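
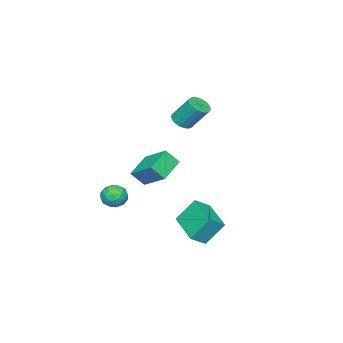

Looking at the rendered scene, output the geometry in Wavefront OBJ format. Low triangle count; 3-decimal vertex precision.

v 1.546 2.795 -3.243
v 2.308 2.444 -2.681
v 0.943 3.506 -1.98
v 1.705 3.155 -1.418
v 2.615 4.445 -3.662
v 3.377 4.094 -3.1
v 2.012 5.156 -2.399
v 2.774 4.805 -1.837
v 2.829 -0.094 -1.846
v 3.367 -0.4 -2.264
v 2.873 -1.04 -1.096
v 3.411 -1.346 -1.514
v 3.551 -0.73 -1.116
v 3.525 -0.145 -1.58
v 2.715 -1.295 -1.78
v 2.689 -0.71 -2.244
v 3.297 -1.142 -2.223
v 3.814 -0.793 -1.812
v 2.426 -0.647 -1.548
v 2.943 -0.298 -1.137
v 3.094 -0.164 -2.121
v 3.146 -1.276 -1.239
v 3.228 -0.914 -1.006
v 3.545 -1.094 -1.251
v 3.187 -0.014 -1.719
v 3.503 -0.194 -1.964
v 3.611 -0.388 -1.29
v 2.737 -1.246 -1.396
v 3.053 -1.426 -1.641
v 2.695 -0.346 -2.109
v 3.012 -0.526 -2.354
v 2.629 -1.052 -2.07
v 3.369 -0.78 -2.342
v 3.395 -1.336 -1.901
v 2.986 -1.306 -2.058
v 2.97 -0.962 -2.33
v 3.673 -0.575 -2.101
v 3.699 -1.131 -1.66
v 3.781 -0.769 -1.426
v 3.766 -0.425 -1.699
v 3.632 -1.011 -2.077
v 2.541 -0.309 -1.7
v 2.567 -0.865 -1.259
v 2.474 -1.015 -1.661
v 2.459 -0.671 -1.934
v 2.845 -0.104 -1.459
v 2.871 -0.66 -1.018
v 3.27 -0.478 -1.03
v 3.254 -0.134 -1.302
v 2.608 -0.429 -1.283
v 1.426 -0.132 -1.367
v 0.028 -0.258 -0.734
v 1.714 1.356 -0.434
v 0.316 1.231 0.199
v 1.824 -0.691 -0.599
v 0.426 -0.816 0.034
v 2.112 0.798 0.334
v 0.714 0.672 0.967
v -0.046 1.112 2.894
v 0.368 1.527 2.637
v 0.199 2.483 3.908
v -0.214 2.068 4.166
v 0.136 1.613 2.541
v -0.033 2.57 3.812
v -0.128 1.613 2.506
v -0.297 2.57 3.777
v -0.378 1.527 2.538
v -0.547 2.483 3.809
v -0.57 1.368 2.632
v -0.739 2.325 3.903
v -0.671 1.165 2.771
v -0.84 2.122 4.042
v -0.665 0.953 2.932
v -0.833 1.91 4.203
v -0.551 0.768 3.086
v -0.72 1.725 4.357
v -0.35 0.643 3.207
v -0.518 1.6 4.478
v -0.096 0.599 3.274
v -0.265 1.555 4.545
v 0.166 0.643 3.275
v -0.002 1.6 4.546
v 0.392 0.768 3.211
v 0.223 1.725 4.482
v 0.542 0.953 3.092
v 0.373 1.91 4.363
v 0.591 1.165 2.938
v 0.422 2.122 4.21
v 0.529 1.368 2.778
v 0.36 2.325 4.049
f 2 4 1
f 5 2 1
f 1 4 3
f 3 5 1
f 2 8 4
f 6 2 5
f 6 8 2
f 4 8 3
f 7 5 3
f 3 8 7
f 7 6 5
f 8 6 7
f 9 46 25
f 46 20 49
f 25 49 14
f 46 49 25
f 9 25 21
f 25 14 26
f 21 26 10
f 25 26 21
f 9 21 30
f 21 10 31
f 30 31 16
f 21 31 30
f 9 30 42
f 30 16 45
f 42 45 19
f 30 45 42
f 9 42 46
f 42 19 50
f 46 50 20
f 42 50 46
f 10 26 37
f 26 14 40
f 37 40 18
f 26 40 37
f 14 49 27
f 49 20 48
f 27 48 13
f 49 48 27
f 20 50 47
f 50 19 43
f 47 43 11
f 50 43 47
f 19 45 44
f 45 16 32
f 44 32 15
f 45 32 44
f 16 31 36
f 31 10 33
f 36 33 17
f 31 33 36
f 12 38 24
f 38 18 39
f 24 39 13
f 38 39 24
f 12 24 22
f 24 13 23
f 22 23 11
f 24 23 22
f 12 22 29
f 22 11 28
f 29 28 15
f 22 28 29
f 12 29 34
f 29 15 35
f 34 35 17
f 29 35 34
f 12 34 38
f 34 17 41
f 38 41 18
f 34 41 38
f 13 39 27
f 39 18 40
f 27 40 14
f 39 40 27
f 11 23 47
f 23 13 48
f 47 48 20
f 23 48 47
f 15 28 44
f 28 11 43
f 44 43 19
f 28 43 44
f 17 35 36
f 35 15 32
f 36 32 16
f 35 32 36
f 18 41 37
f 41 17 33
f 37 33 10
f 41 33 37
f 52 54 51
f 55 52 51
f 51 54 53
f 53 55 51
f 52 58 54
f 56 52 55
f 56 58 52
f 54 58 53
f 57 55 53
f 53 58 57
f 57 56 55
f 58 56 57
f 60 59 63
f 60 63 61
f 61 63 64
f 61 64 62
f 63 59 65
f 63 65 64
f 64 65 66
f 64 66 62
f 65 59 67
f 65 67 66
f 66 67 68
f 66 68 62
f 67 59 69
f 67 69 68
f 68 69 70
f 68 70 62
f 69 59 71
f 69 71 70
f 70 71 72
f 70 72 62
f 71 59 73
f 71 73 72
f 72 73 74
f 72 74 62
f 73 59 75
f 73 75 74
f 74 75 76
f 74 76 62
f 75 59 77
f 75 77 76
f 76 77 78
f 76 78 62
f 77 59 79
f 77 79 78
f 78 79 80
f 78 80 62
f 79 59 81
f 79 81 80
f 80 81 82
f 80 82 62
f 81 59 83
f 81 83 82
f 82 83 84
f 82 84 62
f 83 59 85
f 83 85 84
f 84 85 86
f 84 86 62
f 85 59 87
f 85 87 86
f 86 87 88
f 86 88 62
f 87 59 89
f 87 89 88
f 88 89 90
f 88 90 62
f 89 59 60
f 89 60 90
f 90 60 61
f 90 61 62



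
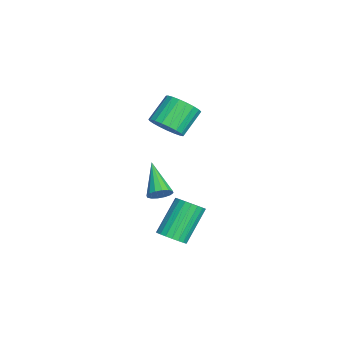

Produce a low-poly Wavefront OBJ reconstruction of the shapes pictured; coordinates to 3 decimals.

v -0.946 -2.609 -3.985
v -0.603 -3.1 -3.708
v -2.554 -3.051 -2.775
v -0.534 -2.825 -3.517
v -0.576 -2.492 -3.451
v -0.718 -2.191 -3.528
v -0.92 -2.001 -3.728
v -1.129 -1.975 -3.996
v -1.29 -2.118 -4.262
v -1.358 -2.393 -4.453
v -1.316 -2.725 -4.519
v -1.175 -3.027 -4.442
v -0.973 -3.216 -4.242
v -0.763 -3.243 -3.974
v -2.7 -2.351 -0.405
v -1.906 -2.182 0.144
v -2.846 -1.361 1.253
v -3.64 -1.529 0.705
v -1.91 -1.857 -0.101
v -2.85 -1.035 1.008
v -2.051 -1.616 -0.399
v -2.991 -0.795 0.711
v -2.304 -1.503 -0.697
v -3.244 -0.682 0.412
v -2.626 -1.537 -0.945
v -3.566 -0.715 0.164
v -2.96 -1.711 -1.099
v -3.901 -0.889 0.01
v -3.25 -1.995 -1.134
v -4.19 -1.174 -0.025
v -3.444 -2.342 -1.042
v -4.384 -1.52 0.067
v -3.51 -2.689 -0.84
v -4.45 -1.868 0.269
v -3.436 -2.979 -0.563
v -4.376 -2.157 0.546
v -3.234 -3.159 -0.258
v -4.174 -2.338 0.851
v -2.94 -3.2 0.021
v -3.88 -2.379 1.13
v -2.605 -3.094 0.227
v -3.545 -2.273 1.336
v -2.286 -2.86 0.323
v -3.226 -2.038 1.433
v -2.038 -2.537 0.294
v -2.978 -1.716 1.403
v 2.784 -1.994 -4.443
v 3.116 -2.487 -3.953
v 2.008 -1.619 -2.328
v 1.676 -1.126 -2.817
v 3.319 -2.24 -3.947
v 2.212 -1.372 -2.321
v 3.43 -1.95 -4.026
v 2.322 -1.082 -2.401
v 3.429 -1.668 -4.177
v 2.321 -0.8 -2.552
v 3.316 -1.442 -4.375
v 2.209 -0.574 -2.749
v 3.112 -1.312 -4.584
v 2.004 -0.444 -2.958
v 2.85 -1.3 -4.768
v 1.743 -0.431 -3.143
v 2.578 -1.407 -4.897
v 1.47 -0.539 -3.271
v 2.34 -1.617 -4.946
v 1.233 -0.748 -3.321
v 2.18 -1.891 -4.909
v 1.072 -1.023 -3.284
v 2.124 -2.183 -4.791
v 1.016 -1.315 -3.166
v 2.182 -2.443 -4.613
v 1.074 -1.575 -2.988
v 2.344 -2.625 -4.405
v 1.236 -1.757 -2.78
v 2.582 -2.698 -4.204
v 1.475 -1.83 -2.579
v 2.855 -2.649 -4.044
v 1.748 -1.781 -2.419
f 2 1 4
f 2 4 3
f 4 1 5
f 4 5 3
f 5 1 6
f 5 6 3
f 6 1 7
f 6 7 3
f 7 1 8
f 7 8 3
f 8 1 9
f 8 9 3
f 9 1 10
f 9 10 3
f 10 1 11
f 10 11 3
f 11 1 12
f 11 12 3
f 12 1 13
f 12 13 3
f 13 1 14
f 13 14 3
f 14 1 2
f 14 2 3
f 16 15 19
f 16 19 17
f 17 19 20
f 17 20 18
f 19 15 21
f 19 21 20
f 20 21 22
f 20 22 18
f 21 15 23
f 21 23 22
f 22 23 24
f 22 24 18
f 23 15 25
f 23 25 24
f 24 25 26
f 24 26 18
f 25 15 27
f 25 27 26
f 26 27 28
f 26 28 18
f 27 15 29
f 27 29 28
f 28 29 30
f 28 30 18
f 29 15 31
f 29 31 30
f 30 31 32
f 30 32 18
f 31 15 33
f 31 33 32
f 32 33 34
f 32 34 18
f 33 15 35
f 33 35 34
f 34 35 36
f 34 36 18
f 35 15 37
f 35 37 36
f 36 37 38
f 36 38 18
f 37 15 39
f 37 39 38
f 38 39 40
f 38 40 18
f 39 15 41
f 39 41 40
f 40 41 42
f 40 42 18
f 41 15 43
f 41 43 42
f 42 43 44
f 42 44 18
f 43 15 45
f 43 45 44
f 44 45 46
f 44 46 18
f 45 15 16
f 45 16 46
f 46 16 17
f 46 17 18
f 48 47 51
f 48 51 49
f 49 51 52
f 49 52 50
f 51 47 53
f 51 53 52
f 52 53 54
f 52 54 50
f 53 47 55
f 53 55 54
f 54 55 56
f 54 56 50
f 55 47 57
f 55 57 56
f 56 57 58
f 56 58 50
f 57 47 59
f 57 59 58
f 58 59 60
f 58 60 50
f 59 47 61
f 59 61 60
f 60 61 62
f 60 62 50
f 61 47 63
f 61 63 62
f 62 63 64
f 62 64 50
f 63 47 65
f 63 65 64
f 64 65 66
f 64 66 50
f 65 47 67
f 65 67 66
f 66 67 68
f 66 68 50
f 67 47 69
f 67 69 68
f 68 69 70
f 68 70 50
f 69 47 71
f 69 71 70
f 70 71 72
f 70 72 50
f 71 47 73
f 71 73 72
f 72 73 74
f 72 74 50
f 73 47 75
f 73 75 74
f 74 75 76
f 74 76 50
f 75 47 77
f 75 77 76
f 76 77 78
f 76 78 50
f 77 47 48
f 77 48 78
f 78 48 49
f 78 49 50



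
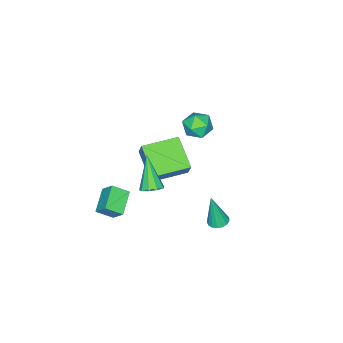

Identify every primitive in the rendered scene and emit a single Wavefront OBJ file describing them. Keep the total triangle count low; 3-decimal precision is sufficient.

v -3.331 -0.755 -0.392
v -2.634 -1.376 -0.546
v -4.286 -1.624 -1.214
v -3.589 -2.245 -1.368
v -3.955 -2.149 -0.5
v -3.364 -1.612 0.008
v -3.556 -1.388 -1.768
v -2.965 -0.851 -1.26
v -2.773 -1.768 -1.396
v -3.019 -2.238 -0.612
v -3.901 -0.762 -1.148
v -4.147 -1.232 -0.364
v 1.238 3.178 -2.686
v 1.586 2.703 -2.8
v 1.482 2.862 -0.634
v 1.771 2.922 -2.789
v 1.834 3.2 -2.753
v 1.76 3.473 -2.703
v 1.567 3.678 -2.648
v 1.298 3.769 -2.602
v 1.016 3.724 -2.575
v 0.784 3.554 -2.574
v 0.657 3.298 -2.598
v 0.662 3.015 -2.642
v 0.8 2.768 -2.697
v 1.037 2.616 -2.748
v 1.321 2.592 -2.786
v 2.552 -2.296 -2.709
v 3.118 -3.022 -2.126
v 2.637 -1.563 -1.879
v 3.204 -2.29 -1.296
v 3.836 -1.77 -3.304
v 4.403 -2.497 -2.721
v 3.922 -1.038 -2.474
v 4.488 -1.764 -1.891
v 4.055 0.978 1.221
v 4.442 0.464 1.126
v 3.245 0.062 2.879
v 4.644 0.76 1.389
v 4.571 1.158 1.573
v 4.257 1.472 1.593
v 3.848 1.555 1.439
v 3.536 1.368 1.183
v 3.467 0.998 0.945
v 3.673 0.62 0.836
v 4.058 0.409 0.908
v -1.91 -4.409 -3.779
v -1.539 -3.928 -2.675
v -3.73 -3.194 -3.697
v -3.359 -2.714 -2.593
v -0.901 -2.826 -4.807
v -0.53 -2.346 -3.703
v -2.721 -1.612 -4.725
v -2.35 -1.131 -3.621
f 1 12 6
f 1 6 2
f 1 2 8
f 1 8 11
f 1 11 12
f 2 6 10
f 6 12 5
f 12 11 3
f 11 8 7
f 8 2 9
f 4 10 5
f 4 5 3
f 4 3 7
f 4 7 9
f 4 9 10
f 5 10 6
f 3 5 12
f 7 3 11
f 9 7 8
f 10 9 2
f 14 13 16
f 14 16 15
f 16 13 17
f 16 17 15
f 17 13 18
f 17 18 15
f 18 13 19
f 18 19 15
f 19 13 20
f 19 20 15
f 20 13 21
f 20 21 15
f 21 13 22
f 21 22 15
f 22 13 23
f 22 23 15
f 23 13 24
f 23 24 15
f 24 13 25
f 24 25 15
f 25 13 26
f 25 26 15
f 26 13 27
f 26 27 15
f 27 13 14
f 27 14 15
f 29 31 28
f 32 29 28
f 28 31 30
f 30 32 28
f 29 35 31
f 33 29 32
f 33 35 29
f 31 35 30
f 34 32 30
f 30 35 34
f 34 33 32
f 35 33 34
f 37 36 39
f 37 39 38
f 39 36 40
f 39 40 38
f 40 36 41
f 40 41 38
f 41 36 42
f 41 42 38
f 42 36 43
f 42 43 38
f 43 36 44
f 43 44 38
f 44 36 45
f 44 45 38
f 45 36 46
f 45 46 38
f 46 36 37
f 46 37 38
f 48 50 47
f 51 48 47
f 47 50 49
f 49 51 47
f 48 54 50
f 52 48 51
f 52 54 48
f 50 54 49
f 53 51 49
f 49 54 53
f 53 52 51
f 54 52 53



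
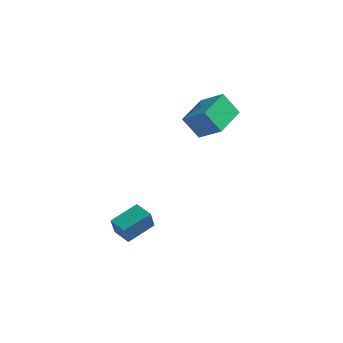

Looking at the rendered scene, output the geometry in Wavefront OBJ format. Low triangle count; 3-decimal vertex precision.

v -0.78 -2.994 -1.422
v -0.316 -1.657 -0.675
v -1.124 -2.298 -2.453
v -0.66 -0.961 -1.706
v 0.12 -3.099 -1.794
v 0.584 -1.762 -1.047
v -0.224 -2.403 -2.825
v 0.24 -1.066 -2.078
v -0.132 2.804 2.415
v -0.727 2.265 3.622
v -0.489 4.744 3.104
v -1.085 4.206 4.311
v 1.185 2.814 3.069
v 0.589 2.276 4.276
v 0.827 4.755 3.758
v 0.232 4.216 4.965
f 2 4 1
f 5 2 1
f 1 4 3
f 3 5 1
f 2 8 4
f 6 2 5
f 6 8 2
f 4 8 3
f 7 5 3
f 3 8 7
f 7 6 5
f 8 6 7
f 10 12 9
f 13 10 9
f 9 12 11
f 11 13 9
f 10 16 12
f 14 10 13
f 14 16 10
f 12 16 11
f 15 13 11
f 11 16 15
f 15 14 13
f 16 14 15



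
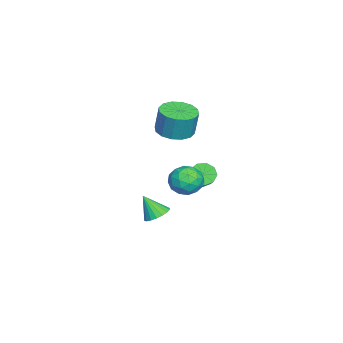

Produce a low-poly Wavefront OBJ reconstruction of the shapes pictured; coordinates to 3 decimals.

v -2.235 -0.557 -2.876
v -1.849 -0.407 -3.428
v -1.08 -0.134 -2.817
v -1.465 -0.283 -2.264
v -2.092 -0.026 -3.293
v -1.323 0.248 -2.681
v -2.402 0.107 -2.962
v -1.632 0.381 -2.351
v -2.633 -0.07 -2.591
v -1.864 0.203 -1.98
v -2.678 -0.476 -2.353
v -1.909 -0.202 -1.742
v -2.516 -0.919 -2.36
v -1.746 -0.645 -1.749
v -2.222 -1.192 -2.608
v -1.452 -0.919 -1.996
v -1.934 -1.169 -2.981
v -1.164 -0.895 -2.37
v -1.787 -0.858 -3.305
v -1.017 -0.585 -2.694
v 0.127 -2.251 -4.414
v 0.716 -2.63 -4.582
v -0.007 -2.969 -3.266
v 0.835 -2.384 -4.414
v 0.813 -2.112 -4.246
v 0.656 -1.867 -4.112
v 0.393 -1.699 -4.037
v 0.079 -1.64 -4.037
v -0.227 -1.702 -4.112
v -0.462 -1.873 -4.246
v -0.581 -2.119 -4.414
v -0.559 -2.391 -4.581
v -0.402 -2.636 -4.716
v -0.139 -2.804 -4.79
v 0.176 -2.863 -4.79
v 0.481 -2.801 -4.716
v 0.276 -1.352 1.582
v 0.788 -2.16 1.664
v 0.917 -1.935 3.061
v 0.404 -1.128 2.978
v 1.123 -1.803 1.576
v 1.252 -1.579 2.972
v 1.231 -1.326 1.49
v 1.36 -1.101 2.886
v 1.083 -0.856 1.428
v 1.211 -0.631 2.824
v 0.718 -0.518 1.407
v 0.847 -0.294 2.803
v 0.235 -0.405 1.433
v 0.364 -0.18 2.83
v -0.237 -0.545 1.499
v -0.108 -0.32 2.896
v -0.572 -0.901 1.588
v -0.443 -0.677 2.984
v -0.68 -1.379 1.674
v -0.551 -1.154 3.07
v -0.531 -1.849 1.736
v -0.403 -1.624 3.132
v -0.167 -2.186 1.757
v -0.038 -1.962 3.153
v 0.316 -2.3 1.73
v 0.445 -2.075 3.127
v 3.108 0.232 -0.826
v 3.548 -0.409 -0.386
v 1.852 -0.291 -0.334
v 2.292 -0.932 0.106
v 2.36 -0.082 0.371
v 3.135 0.242 0.068
v 2.265 -0.942 -0.788
v 3.04 -0.618 -1.091
v 3.026 -1.135 -0.362
v 3.085 -0.603 0.354
v 2.315 -0.097 -1.074
v 2.374 0.435 -0.358
v 3.438 -0.042 -0.649
v 1.962 -0.658 -0.071
v 2.002 -0.158 0.085
v 2.26 -0.535 0.344
v 3.196 0.34 -0.382
v 3.454 -0.037 -0.124
v 2.756 0.156 0.321
v 1.946 -0.663 -0.596
v 2.204 -1.04 -0.338
v 3.14 -0.165 -1.064
v 3.398 -0.542 -0.805
v 2.644 -0.856 -1.041
v 3.39 -0.846 -0.376
v 2.652 -1.154 -0.087
v 2.636 -1.159 -0.612
v 3.092 -0.969 -0.791
v 3.425 -0.534 0.045
v 2.687 -0.841 0.334
v 2.726 -0.341 0.49
v 3.182 -0.151 0.311
v 3.118 -0.96 0.059
v 2.713 0.141 -1.054
v 1.975 -0.166 -0.765
v 2.218 -0.549 -1.031
v 2.674 -0.359 -1.21
v 2.748 0.454 -0.633
v 2.01 0.146 -0.344
v 2.308 0.269 0.071
v 2.764 0.459 -0.108
v 2.282 0.26 -0.779
f 2 1 5
f 2 5 3
f 3 5 6
f 3 6 4
f 5 1 7
f 5 7 6
f 6 7 8
f 6 8 4
f 7 1 9
f 7 9 8
f 8 9 10
f 8 10 4
f 9 1 11
f 9 11 10
f 10 11 12
f 10 12 4
f 11 1 13
f 11 13 12
f 12 13 14
f 12 14 4
f 13 1 15
f 13 15 14
f 14 15 16
f 14 16 4
f 15 1 17
f 15 17 16
f 16 17 18
f 16 18 4
f 17 1 19
f 17 19 18
f 18 19 20
f 18 20 4
f 19 1 2
f 19 2 20
f 20 2 3
f 20 3 4
f 22 21 24
f 22 24 23
f 24 21 25
f 24 25 23
f 25 21 26
f 25 26 23
f 26 21 27
f 26 27 23
f 27 21 28
f 27 28 23
f 28 21 29
f 28 29 23
f 29 21 30
f 29 30 23
f 30 21 31
f 30 31 23
f 31 21 32
f 31 32 23
f 32 21 33
f 32 33 23
f 33 21 34
f 33 34 23
f 34 21 35
f 34 35 23
f 35 21 36
f 35 36 23
f 36 21 22
f 36 22 23
f 38 37 41
f 38 41 39
f 39 41 42
f 39 42 40
f 41 37 43
f 41 43 42
f 42 43 44
f 42 44 40
f 43 37 45
f 43 45 44
f 44 45 46
f 44 46 40
f 45 37 47
f 45 47 46
f 46 47 48
f 46 48 40
f 47 37 49
f 47 49 48
f 48 49 50
f 48 50 40
f 49 37 51
f 49 51 50
f 50 51 52
f 50 52 40
f 51 37 53
f 51 53 52
f 52 53 54
f 52 54 40
f 53 37 55
f 53 55 54
f 54 55 56
f 54 56 40
f 55 37 57
f 55 57 56
f 56 57 58
f 56 58 40
f 57 37 59
f 57 59 58
f 58 59 60
f 58 60 40
f 59 37 61
f 59 61 60
f 60 61 62
f 60 62 40
f 61 37 38
f 61 38 62
f 62 38 39
f 62 39 40
f 63 100 79
f 100 74 103
f 79 103 68
f 100 103 79
f 63 79 75
f 79 68 80
f 75 80 64
f 79 80 75
f 63 75 84
f 75 64 85
f 84 85 70
f 75 85 84
f 63 84 96
f 84 70 99
f 96 99 73
f 84 99 96
f 63 96 100
f 96 73 104
f 100 104 74
f 96 104 100
f 64 80 91
f 80 68 94
f 91 94 72
f 80 94 91
f 68 103 81
f 103 74 102
f 81 102 67
f 103 102 81
f 74 104 101
f 104 73 97
f 101 97 65
f 104 97 101
f 73 99 98
f 99 70 86
f 98 86 69
f 99 86 98
f 70 85 90
f 85 64 87
f 90 87 71
f 85 87 90
f 66 92 78
f 92 72 93
f 78 93 67
f 92 93 78
f 66 78 76
f 78 67 77
f 76 77 65
f 78 77 76
f 66 76 83
f 76 65 82
f 83 82 69
f 76 82 83
f 66 83 88
f 83 69 89
f 88 89 71
f 83 89 88
f 66 88 92
f 88 71 95
f 92 95 72
f 88 95 92
f 67 93 81
f 93 72 94
f 81 94 68
f 93 94 81
f 65 77 101
f 77 67 102
f 101 102 74
f 77 102 101
f 69 82 98
f 82 65 97
f 98 97 73
f 82 97 98
f 71 89 90
f 89 69 86
f 90 86 70
f 89 86 90
f 72 95 91
f 95 71 87
f 91 87 64
f 95 87 91



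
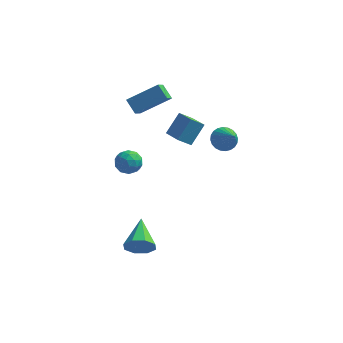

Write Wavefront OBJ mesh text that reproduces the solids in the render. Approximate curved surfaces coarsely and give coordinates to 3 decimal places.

v -1.778 -1.373 1.022
v -1.305 -1.259 1.669
v -2.235 -2.481 1.551
v -1.762 -2.367 2.198
v -2.391 -1.875 2.065
v -2.109 -1.19 1.738
v -1.431 -2.55 1.482
v -1.149 -1.865 1.155
v -1.091 -1.986 1.953
v -1.684 -1.569 2.313
v -1.856 -2.171 0.907
v -2.449 -1.754 1.267
v -1.501 -1.219 1.299
v -2.039 -2.521 1.921
v -2.409 -2.232 1.843
v -2.13 -2.165 2.223
v -1.974 -1.179 1.339
v -1.696 -1.111 1.719
v -2.334 -1.473 1.952
v -1.844 -2.629 1.501
v -1.566 -2.561 1.881
v -1.41 -1.575 0.997
v -1.131 -1.508 1.377
v -1.206 -2.267 1.268
v -1.097 -1.579 1.846
v -1.366 -2.23 2.158
v -1.172 -2.338 1.737
v -1.006 -1.935 1.544
v -1.446 -1.334 2.058
v -1.715 -1.985 2.369
v -2.085 -1.696 2.291
v -1.918 -1.294 2.098
v -1.32 -1.761 2.225
v -1.825 -1.755 0.851
v -2.094 -2.406 1.162
v -1.622 -2.446 1.122
v -1.455 -2.044 0.929
v -2.174 -1.51 1.062
v -2.443 -2.161 1.374
v -2.534 -1.805 1.676
v -2.368 -1.402 1.483
v -2.22 -1.979 0.995
v -2.847 3.469 2.434
v -2.929 2.556 3.129
v -1.191 4.124 3.489
v -1.272 3.211 4.183
v -2.228 2.929 1.797
v -2.309 2.016 2.491
v -0.571 3.584 2.851
v -0.653 2.671 3.546
v 0.718 2.721 -0.304
v 0.027 2.343 0.343
v -0.161 3.706 -0.668
v -0.853 3.328 -0.021
v 1.273 3.632 0.821
v 0.581 3.254 1.468
v 0.393 4.617 0.457
v -0.298 4.239 1.104
v 3.018 0.202 2.68
v 3.699 0.564 2.564
v 3.762 -0.822 3.86
v 3.579 0.733 2.787
v 3.374 0.821 2.993
v 3.114 0.815 3.152
v 2.84 0.716 3.239
v 2.593 0.539 3.241
v 2.41 0.31 3.157
v 2.32 0.065 3.001
v 2.337 -0.16 2.796
v 2.457 -0.329 2.573
v 2.662 -0.418 2.367
v 2.922 -0.412 2.208
v 3.196 -0.312 2.122
v 3.443 -0.135 2.12
v 3.626 0.094 2.203
v 3.716 0.339 2.359
v -0.665 -4.185 -3.428
v -0.326 -3.852 -4.216
v -1.015 -2.275 -2.772
v -1.02 -3.968 -4.249
v -1.506 -4.211 -3.801
v -1.499 -4.439 -3.135
v -1.004 -4.518 -2.641
v -0.311 -4.402 -2.608
v 0.176 -4.159 -3.055
v 0.169 -3.932 -3.722
f 1 38 17
f 38 12 41
f 17 41 6
f 38 41 17
f 1 17 13
f 17 6 18
f 13 18 2
f 17 18 13
f 1 13 22
f 13 2 23
f 22 23 8
f 13 23 22
f 1 22 34
f 22 8 37
f 34 37 11
f 22 37 34
f 1 34 38
f 34 11 42
f 38 42 12
f 34 42 38
f 2 18 29
f 18 6 32
f 29 32 10
f 18 32 29
f 6 41 19
f 41 12 40
f 19 40 5
f 41 40 19
f 12 42 39
f 42 11 35
f 39 35 3
f 42 35 39
f 11 37 36
f 37 8 24
f 36 24 7
f 37 24 36
f 8 23 28
f 23 2 25
f 28 25 9
f 23 25 28
f 4 30 16
f 30 10 31
f 16 31 5
f 30 31 16
f 4 16 14
f 16 5 15
f 14 15 3
f 16 15 14
f 4 14 21
f 14 3 20
f 21 20 7
f 14 20 21
f 4 21 26
f 21 7 27
f 26 27 9
f 21 27 26
f 4 26 30
f 26 9 33
f 30 33 10
f 26 33 30
f 5 31 19
f 31 10 32
f 19 32 6
f 31 32 19
f 3 15 39
f 15 5 40
f 39 40 12
f 15 40 39
f 7 20 36
f 20 3 35
f 36 35 11
f 20 35 36
f 9 27 28
f 27 7 24
f 28 24 8
f 27 24 28
f 10 33 29
f 33 9 25
f 29 25 2
f 33 25 29
f 44 46 43
f 47 44 43
f 43 46 45
f 45 47 43
f 44 50 46
f 48 44 47
f 48 50 44
f 46 50 45
f 49 47 45
f 45 50 49
f 49 48 47
f 50 48 49
f 52 54 51
f 55 52 51
f 51 54 53
f 53 55 51
f 52 58 54
f 56 52 55
f 56 58 52
f 54 58 53
f 57 55 53
f 53 58 57
f 57 56 55
f 58 56 57
f 60 59 62
f 60 62 61
f 62 59 63
f 62 63 61
f 63 59 64
f 63 64 61
f 64 59 65
f 64 65 61
f 65 59 66
f 65 66 61
f 66 59 67
f 66 67 61
f 67 59 68
f 67 68 61
f 68 59 69
f 68 69 61
f 69 59 70
f 69 70 61
f 70 59 71
f 70 71 61
f 71 59 72
f 71 72 61
f 72 59 73
f 72 73 61
f 73 59 74
f 73 74 61
f 74 59 75
f 74 75 61
f 75 59 76
f 75 76 61
f 76 59 60
f 76 60 61
f 78 77 80
f 78 80 79
f 80 77 81
f 80 81 79
f 81 77 82
f 81 82 79
f 82 77 83
f 82 83 79
f 83 77 84
f 83 84 79
f 84 77 85
f 84 85 79
f 85 77 86
f 85 86 79
f 86 77 78
f 86 78 79



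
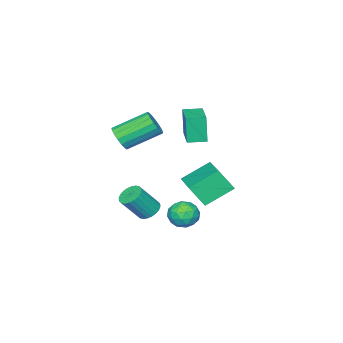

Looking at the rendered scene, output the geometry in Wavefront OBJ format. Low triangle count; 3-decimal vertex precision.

v -0.944 -0.71 -1.729
v -0.565 -1.376 -0.63
v -2.159 0.035 -0.859
v -1.78 -0.631 0.24
v 0.3 0.771 -1.26
v 0.679 0.105 -0.161
v -0.915 1.516 -0.39
v -0.536 0.85 0.709
v 0.248 -0.544 2.985
v 0.121 -0.723 4.388
v -0.395 0.099 3.008
v -0.522 -0.079 4.411
v 1.462 0.659 3.249
v 1.335 0.481 4.652
v 0.819 1.303 3.272
v 0.692 1.124 4.675
v 1.891 -2.957 2.471
v 2.43 -2.593 2.755
v 1.208 -1.498 3.673
v 0.669 -1.863 3.389
v 2.363 -2.427 2.466
v 1.141 -1.332 3.384
v 2.187 -2.382 2.179
v 0.965 -1.287 3.097
v 1.943 -2.469 1.958
v 0.721 -1.374 2.876
v 1.688 -2.668 1.855
v 0.466 -1.573 2.773
v 1.479 -2.933 1.893
v 0.257 -1.838 2.811
v 1.364 -3.204 2.064
v 0.142 -2.109 2.982
v 1.37 -3.418 2.327
v 0.148 -2.324 3.245
v 1.496 -3.527 2.624
v 0.274 -2.432 3.542
v 1.712 -3.505 2.885
v 0.49 -2.411 3.803
v 1.969 -3.358 3.052
v 0.747 -2.263 3.97
v 2.208 -3.119 3.085
v 0.986 -2.024 4.004
v 2.375 -2.843 2.978
v 1.152 -1.748 3.896
v 0.609 -2.32 -2.553
v 1.15 -2.201 -2.873
v 1.972 -2.642 -1.647
v 1.431 -2.76 -1.327
v 1.108 -1.98 -2.765
v 1.93 -2.421 -1.54
v 0.99 -1.81 -2.625
v 1.812 -2.251 -1.399
v 0.814 -1.718 -2.474
v 1.635 -2.159 -1.248
v 0.606 -1.718 -2.334
v 1.428 -2.159 -1.109
v 0.399 -1.809 -2.228
v 1.221 -2.25 -1.003
v 0.224 -1.978 -2.172
v 1.046 -2.419 -0.946
v 0.108 -2.199 -2.173
v 0.93 -2.64 -0.948
v 0.068 -2.438 -2.233
v 0.89 -2.879 -1.007
v 0.11 -2.659 -2.34
v 0.932 -3.1 -1.115
v 0.228 -2.829 -2.481
v 1.05 -3.27 -1.255
v 0.405 -2.921 -2.632
v 1.226 -3.362 -1.406
v 0.612 -2.921 -2.771
v 1.434 -3.362 -1.546
v 0.819 -2.83 -2.877
v 1.641 -3.271 -1.652
v 0.994 -2.661 -2.934
v 1.816 -3.102 -1.708
v 1.11 -2.44 -2.932
v 1.932 -2.881 -1.707
v 1.959 1.61 -0.252
v 2.259 2.017 -0.844
v 2.941 0.823 -0.296
v 3.241 1.23 -0.888
v 3.214 1.541 -0.175
v 2.607 2.028 -0.148
v 2.593 0.812 -0.992
v 1.986 1.299 -0.965
v 2.65 1.524 -1.301
v 3.035 1.975 -0.796
v 2.165 0.865 -0.344
v 2.55 1.316 0.161
v 2.023 1.883 -0.544
v 3.177 0.957 -0.596
v 3.161 1.141 -0.177
v 3.338 1.38 -0.525
v 2.228 1.889 -0.135
v 2.404 2.128 -0.483
v 2.965 1.849 -0.09
v 2.796 0.712 -0.657
v 2.972 0.951 -1.005
v 1.862 1.46 -0.615
v 2.039 1.699 -0.963
v 2.235 0.991 -1.05
v 2.429 1.832 -1.161
v 3.006 1.369 -1.187
v 2.625 1.124 -1.248
v 2.269 1.41 -1.232
v 2.655 2.097 -0.864
v 3.232 1.634 -0.89
v 3.216 1.817 -0.471
v 2.86 2.103 -0.455
v 2.885 1.807 -1.133
v 1.968 1.206 -0.25
v 2.545 0.743 -0.276
v 2.34 0.737 -0.685
v 1.984 1.023 -0.669
v 2.194 1.471 0.047
v 2.771 1.008 0.021
v 2.931 1.43 0.092
v 2.575 1.716 0.108
v 2.315 1.033 -0.007
f 2 4 1
f 5 2 1
f 1 4 3
f 3 5 1
f 2 8 4
f 6 2 5
f 6 8 2
f 4 8 3
f 7 5 3
f 3 8 7
f 7 6 5
f 8 6 7
f 10 12 9
f 13 10 9
f 9 12 11
f 11 13 9
f 10 16 12
f 14 10 13
f 14 16 10
f 12 16 11
f 15 13 11
f 11 16 15
f 15 14 13
f 16 14 15
f 18 17 21
f 18 21 19
f 19 21 22
f 19 22 20
f 21 17 23
f 21 23 22
f 22 23 24
f 22 24 20
f 23 17 25
f 23 25 24
f 24 25 26
f 24 26 20
f 25 17 27
f 25 27 26
f 26 27 28
f 26 28 20
f 27 17 29
f 27 29 28
f 28 29 30
f 28 30 20
f 29 17 31
f 29 31 30
f 30 31 32
f 30 32 20
f 31 17 33
f 31 33 32
f 32 33 34
f 32 34 20
f 33 17 35
f 33 35 34
f 34 35 36
f 34 36 20
f 35 17 37
f 35 37 36
f 36 37 38
f 36 38 20
f 37 17 39
f 37 39 38
f 38 39 40
f 38 40 20
f 39 17 41
f 39 41 40
f 40 41 42
f 40 42 20
f 41 17 43
f 41 43 42
f 42 43 44
f 42 44 20
f 43 17 18
f 43 18 44
f 44 18 19
f 44 19 20
f 46 45 49
f 46 49 47
f 47 49 50
f 47 50 48
f 49 45 51
f 49 51 50
f 50 51 52
f 50 52 48
f 51 45 53
f 51 53 52
f 52 53 54
f 52 54 48
f 53 45 55
f 53 55 54
f 54 55 56
f 54 56 48
f 55 45 57
f 55 57 56
f 56 57 58
f 56 58 48
f 57 45 59
f 57 59 58
f 58 59 60
f 58 60 48
f 59 45 61
f 59 61 60
f 60 61 62
f 60 62 48
f 61 45 63
f 61 63 62
f 62 63 64
f 62 64 48
f 63 45 65
f 63 65 64
f 64 65 66
f 64 66 48
f 65 45 67
f 65 67 66
f 66 67 68
f 66 68 48
f 67 45 69
f 67 69 68
f 68 69 70
f 68 70 48
f 69 45 71
f 69 71 70
f 70 71 72
f 70 72 48
f 71 45 73
f 71 73 72
f 72 73 74
f 72 74 48
f 73 45 75
f 73 75 74
f 74 75 76
f 74 76 48
f 75 45 77
f 75 77 76
f 76 77 78
f 76 78 48
f 77 45 46
f 77 46 78
f 78 46 47
f 78 47 48
f 79 116 95
f 116 90 119
f 95 119 84
f 116 119 95
f 79 95 91
f 95 84 96
f 91 96 80
f 95 96 91
f 79 91 100
f 91 80 101
f 100 101 86
f 91 101 100
f 79 100 112
f 100 86 115
f 112 115 89
f 100 115 112
f 79 112 116
f 112 89 120
f 116 120 90
f 112 120 116
f 80 96 107
f 96 84 110
f 107 110 88
f 96 110 107
f 84 119 97
f 119 90 118
f 97 118 83
f 119 118 97
f 90 120 117
f 120 89 113
f 117 113 81
f 120 113 117
f 89 115 114
f 115 86 102
f 114 102 85
f 115 102 114
f 86 101 106
f 101 80 103
f 106 103 87
f 101 103 106
f 82 108 94
f 108 88 109
f 94 109 83
f 108 109 94
f 82 94 92
f 94 83 93
f 92 93 81
f 94 93 92
f 82 92 99
f 92 81 98
f 99 98 85
f 92 98 99
f 82 99 104
f 99 85 105
f 104 105 87
f 99 105 104
f 82 104 108
f 104 87 111
f 108 111 88
f 104 111 108
f 83 109 97
f 109 88 110
f 97 110 84
f 109 110 97
f 81 93 117
f 93 83 118
f 117 118 90
f 93 118 117
f 85 98 114
f 98 81 113
f 114 113 89
f 98 113 114
f 87 105 106
f 105 85 102
f 106 102 86
f 105 102 106
f 88 111 107
f 111 87 103
f 107 103 80
f 111 103 107



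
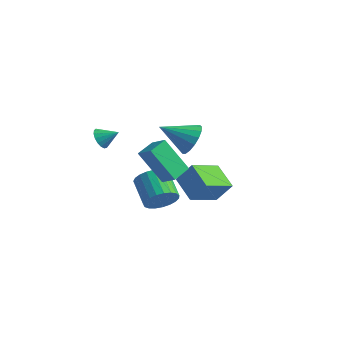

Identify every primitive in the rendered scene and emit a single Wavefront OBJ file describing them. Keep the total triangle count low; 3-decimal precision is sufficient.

v -0.11 1.685 -1.721
v 0.682 2.04 -0.497
v 0.299 3.499 -2.511
v 1.091 3.854 -1.287
v 1.309 1.046 -2.453
v 2.101 1.401 -1.229
v 1.718 2.86 -3.243
v 2.51 3.215 -2.019
v 1.171 1.362 1.982
v 1.786 1.366 2.832
v -0.171 0.318 2.958
v 1.505 1.778 2.886
v 1.146 2.095 2.733
v 0.793 2.245 2.408
v 0.527 2.192 1.985
v 0.408 1.949 1.561
v 0.464 1.571 1.234
v 0.682 1.146 1.078
v 1.011 0.77 1.13
v 1.378 0.53 1.376
v 1.696 0.48 1.761
v 1.895 0.633 2.197
v 1.927 0.952 2.584
v 1.684 -1.922 -0.825
v 2.249 -1.848 -0.04
v 0.96 -1.024 0.81
v 0.396 -1.098 0.025
v 2.336 -1.508 -0.238
v 1.047 -0.684 0.612
v 2.31 -1.239 -0.538
v 1.021 -0.415 0.312
v 2.176 -1.088 -0.887
v 0.887 -0.264 -0.037
v 1.957 -1.082 -1.226
v 0.668 -0.258 -0.376
v 1.691 -1.22 -1.495
v 0.402 -0.397 -0.645
v 1.424 -1.48 -1.648
v 0.135 -0.657 -0.798
v 1.201 -1.817 -1.66
v -0.088 -0.993 -0.809
v 1.063 -2.171 -1.526
v -0.226 -1.348 -0.676
v 1.031 -2.483 -1.272
v -0.258 -1.659 -0.422
v 1.113 -2.697 -0.94
v -0.176 -1.874 -0.09
v 1.294 -2.778 -0.589
v 0.005 -1.954 0.262
v 1.542 -2.71 -0.278
v 0.253 -1.886 0.572
v 1.815 -2.506 -0.062
v 0.526 -1.682 0.788
v 2.065 -2.201 0.022
v 0.776 -1.378 0.872
v -0.976 -3.47 3.59
v -0.616 -3.444 3.026
v -0.164 -3.03 4.13
v -0.771 -3.164 3.031
v -0.973 -2.953 3.164
v -1.176 -2.862 3.395
v -1.333 -2.909 3.67
v -1.409 -3.085 3.927
v -1.385 -3.35 4.107
v -1.267 -3.641 4.169
v -1.083 -3.894 4.098
v -0.875 -4.05 3.911
v -0.689 -4.073 3.65
v -0.569 -3.958 3.376
v -0.543 -3.731 3.151
v 2.34 -4.65 4.276
v 3.223 -4.777 4.848
v 2.35 -3.524 4.511
v 3.233 -3.652 5.084
v 3.547 -4.288 2.496
v 4.43 -4.416 3.069
v 3.557 -3.163 2.732
v 4.44 -3.29 3.304
f 2 4 1
f 5 2 1
f 1 4 3
f 3 5 1
f 2 8 4
f 6 2 5
f 6 8 2
f 4 8 3
f 7 5 3
f 3 8 7
f 7 6 5
f 8 6 7
f 10 9 12
f 10 12 11
f 12 9 13
f 12 13 11
f 13 9 14
f 13 14 11
f 14 9 15
f 14 15 11
f 15 9 16
f 15 16 11
f 16 9 17
f 16 17 11
f 17 9 18
f 17 18 11
f 18 9 19
f 18 19 11
f 19 9 20
f 19 20 11
f 20 9 21
f 20 21 11
f 21 9 22
f 21 22 11
f 22 9 23
f 22 23 11
f 23 9 10
f 23 10 11
f 25 24 28
f 25 28 26
f 26 28 29
f 26 29 27
f 28 24 30
f 28 30 29
f 29 30 31
f 29 31 27
f 30 24 32
f 30 32 31
f 31 32 33
f 31 33 27
f 32 24 34
f 32 34 33
f 33 34 35
f 33 35 27
f 34 24 36
f 34 36 35
f 35 36 37
f 35 37 27
f 36 24 38
f 36 38 37
f 37 38 39
f 37 39 27
f 38 24 40
f 38 40 39
f 39 40 41
f 39 41 27
f 40 24 42
f 40 42 41
f 41 42 43
f 41 43 27
f 42 24 44
f 42 44 43
f 43 44 45
f 43 45 27
f 44 24 46
f 44 46 45
f 45 46 47
f 45 47 27
f 46 24 48
f 46 48 47
f 47 48 49
f 47 49 27
f 48 24 50
f 48 50 49
f 49 50 51
f 49 51 27
f 50 24 52
f 50 52 51
f 51 52 53
f 51 53 27
f 52 24 54
f 52 54 53
f 53 54 55
f 53 55 27
f 54 24 25
f 54 25 55
f 55 25 26
f 55 26 27
f 57 56 59
f 57 59 58
f 59 56 60
f 59 60 58
f 60 56 61
f 60 61 58
f 61 56 62
f 61 62 58
f 62 56 63
f 62 63 58
f 63 56 64
f 63 64 58
f 64 56 65
f 64 65 58
f 65 56 66
f 65 66 58
f 66 56 67
f 66 67 58
f 67 56 68
f 67 68 58
f 68 56 69
f 68 69 58
f 69 56 70
f 69 70 58
f 70 56 57
f 70 57 58
f 72 74 71
f 75 72 71
f 71 74 73
f 73 75 71
f 72 78 74
f 76 72 75
f 76 78 72
f 74 78 73
f 77 75 73
f 73 78 77
f 77 76 75
f 78 76 77



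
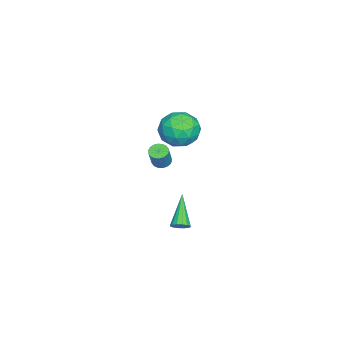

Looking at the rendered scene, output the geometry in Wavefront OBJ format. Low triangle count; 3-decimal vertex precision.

v -2.17 -0.681 1.29
v -1.728 -0.513 1.05
v -1.128 -0.491 2.17
v -1.57 -0.659 2.41
v -1.838 -0.311 1.105
v -1.238 -0.29 2.225
v -2.014 -0.183 1.197
v -1.414 -0.161 2.316
v -2.22 -0.153 1.307
v -1.62 -0.132 2.426
v -2.417 -0.228 1.414
v -1.817 -0.207 2.533
v -2.564 -0.393 1.496
v -1.964 -0.371 2.615
v -2.634 -0.614 1.538
v -2.034 -0.593 2.657
v -2.612 -0.849 1.53
v -2.012 -0.827 2.65
v -2.502 -1.05 1.475
v -1.902 -1.029 2.595
v -2.326 -1.179 1.384
v -1.726 -1.157 2.503
v -2.12 -1.208 1.274
v -1.52 -1.187 2.393
v -1.923 -1.133 1.167
v -1.323 -1.112 2.286
v -1.776 -0.969 1.085
v -1.176 -0.947 2.204
v -1.706 -0.747 1.043
v -1.106 -0.726 2.162
v -4.426 0.474 2.201
v -3.92 0.815 3.233
v -3.56 -1.255 2.347
v -3.054 -0.914 3.379
v -4.237 -1.096 3.323
v -4.773 -0.028 3.233
v -2.707 -0.412 2.347
v -3.243 0.656 2.257
v -2.858 0.267 3.323
v -3.804 -0.156 3.926
v -3.676 -0.284 1.654
v -4.622 -0.707 2.257
v -4.249 0.796 2.704
v -3.231 -1.236 2.876
v -3.926 -1.343 2.843
v -3.629 -1.143 3.45
v -4.75 0.301 2.704
v -4.453 0.501 3.31
v -4.639 -0.622 3.364
v -3.027 -0.941 2.27
v -2.73 -0.741 2.876
v -3.851 0.703 2.13
v -3.554 0.903 2.737
v -2.841 0.182 2.216
v -3.328 0.675 3.364
v -2.818 -0.342 3.45
v -2.615 -0.047 2.843
v -2.929 0.581 2.79
v -3.883 0.426 3.718
v -3.374 -0.59 3.804
v -4.07 -0.697 3.771
v -4.384 -0.069 3.718
v -3.259 0.104 3.771
v -4.106 0.15 1.776
v -3.597 -0.866 1.862
v -3.096 -0.371 1.862
v -3.41 0.257 1.809
v -4.662 -0.098 2.13
v -4.152 -1.115 2.216
v -4.551 -1.021 2.79
v -4.865 -0.393 2.737
v -4.221 -0.544 1.809
v 3.207 1.953 0.531
v 3.513 1.636 0.788
v 1.753 1.607 1.829
v 3.553 1.874 0.897
v 3.501 2.132 0.907
v 3.37 2.343 0.816
v 3.195 2.449 0.649
v 3.024 2.422 0.45
v 2.901 2.269 0.273
v 2.861 2.032 0.164
v 2.913 1.774 0.154
v 3.044 1.563 0.245
v 3.219 1.457 0.412
v 3.39 1.484 0.611
f 2 1 5
f 2 5 3
f 3 5 6
f 3 6 4
f 5 1 7
f 5 7 6
f 6 7 8
f 6 8 4
f 7 1 9
f 7 9 8
f 8 9 10
f 8 10 4
f 9 1 11
f 9 11 10
f 10 11 12
f 10 12 4
f 11 1 13
f 11 13 12
f 12 13 14
f 12 14 4
f 13 1 15
f 13 15 14
f 14 15 16
f 14 16 4
f 15 1 17
f 15 17 16
f 16 17 18
f 16 18 4
f 17 1 19
f 17 19 18
f 18 19 20
f 18 20 4
f 19 1 21
f 19 21 20
f 20 21 22
f 20 22 4
f 21 1 23
f 21 23 22
f 22 23 24
f 22 24 4
f 23 1 25
f 23 25 24
f 24 25 26
f 24 26 4
f 25 1 27
f 25 27 26
f 26 27 28
f 26 28 4
f 27 1 29
f 27 29 28
f 28 29 30
f 28 30 4
f 29 1 2
f 29 2 30
f 30 2 3
f 30 3 4
f 31 68 47
f 68 42 71
f 47 71 36
f 68 71 47
f 31 47 43
f 47 36 48
f 43 48 32
f 47 48 43
f 31 43 52
f 43 32 53
f 52 53 38
f 43 53 52
f 31 52 64
f 52 38 67
f 64 67 41
f 52 67 64
f 31 64 68
f 64 41 72
f 68 72 42
f 64 72 68
f 32 48 59
f 48 36 62
f 59 62 40
f 48 62 59
f 36 71 49
f 71 42 70
f 49 70 35
f 71 70 49
f 42 72 69
f 72 41 65
f 69 65 33
f 72 65 69
f 41 67 66
f 67 38 54
f 66 54 37
f 67 54 66
f 38 53 58
f 53 32 55
f 58 55 39
f 53 55 58
f 34 60 46
f 60 40 61
f 46 61 35
f 60 61 46
f 34 46 44
f 46 35 45
f 44 45 33
f 46 45 44
f 34 44 51
f 44 33 50
f 51 50 37
f 44 50 51
f 34 51 56
f 51 37 57
f 56 57 39
f 51 57 56
f 34 56 60
f 56 39 63
f 60 63 40
f 56 63 60
f 35 61 49
f 61 40 62
f 49 62 36
f 61 62 49
f 33 45 69
f 45 35 70
f 69 70 42
f 45 70 69
f 37 50 66
f 50 33 65
f 66 65 41
f 50 65 66
f 39 57 58
f 57 37 54
f 58 54 38
f 57 54 58
f 40 63 59
f 63 39 55
f 59 55 32
f 63 55 59
f 74 73 76
f 74 76 75
f 76 73 77
f 76 77 75
f 77 73 78
f 77 78 75
f 78 73 79
f 78 79 75
f 79 73 80
f 79 80 75
f 80 73 81
f 80 81 75
f 81 73 82
f 81 82 75
f 82 73 83
f 82 83 75
f 83 73 84
f 83 84 75
f 84 73 85
f 84 85 75
f 85 73 86
f 85 86 75
f 86 73 74
f 86 74 75



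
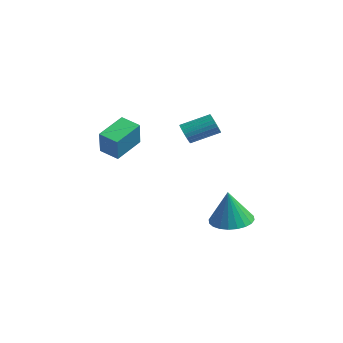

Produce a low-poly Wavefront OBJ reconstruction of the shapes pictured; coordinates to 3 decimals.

v 0.272 1.804 1.71
v 0.611 1.468 2.073
v 1.207 2.759 2.713
v 0.868 3.096 2.35
v 0.753 1.493 1.889
v 1.349 2.785 2.529
v 0.822 1.566 1.677
v 1.418 2.858 2.318
v 0.807 1.676 1.471
v 1.403 2.967 2.111
v 0.711 1.805 1.301
v 1.307 3.096 1.941
v 0.547 1.933 1.193
v 1.144 3.225 1.833
v 0.342 2.043 1.164
v 0.939 3.334 1.804
v 0.127 2.115 1.218
v 0.723 3.407 1.858
v -0.067 2.141 1.347
v 0.529 3.432 1.987
v -0.209 2.115 1.531
v 0.387 3.407 2.171
v -0.278 2.042 1.742
v 0.318 3.334 2.383
v -0.263 1.933 1.949
v 0.333 3.224 2.589
v -0.167 1.804 2.119
v 0.429 3.095 2.759
v -0.004 1.675 2.227
v 0.593 2.967 2.867
v 0.201 1.566 2.256
v 0.798 2.857 2.896
v 0.417 1.493 2.202
v 1.013 2.785 2.842
v 3.885 2.13 -2.604
v 4.67 1.48 -2.812
v 4.095 1.79 -0.756
v 4.868 1.832 -2.77
v 4.916 2.229 -2.702
v 4.807 2.611 -2.62
v 4.558 2.92 -2.534
v 4.207 3.109 -2.46
v 3.806 3.148 -2.407
v 3.418 3.033 -2.384
v 3.101 2.78 -2.395
v 2.903 2.428 -2.437
v 2.855 2.031 -2.505
v 2.963 1.649 -2.588
v 3.212 1.34 -2.673
v 3.564 1.152 -2.747
v 3.964 1.112 -2.8
v 4.353 1.227 -2.823
v -2.272 -1.291 0.429
v -1.561 -1.698 1.769
v -2.754 0.159 1.127
v -2.043 -0.248 2.466
v -1.377 -0.832 0.094
v -0.666 -1.239 1.433
v -1.859 0.618 0.791
v -1.148 0.211 2.131
f 2 1 5
f 2 5 3
f 3 5 6
f 3 6 4
f 5 1 7
f 5 7 6
f 6 7 8
f 6 8 4
f 7 1 9
f 7 9 8
f 8 9 10
f 8 10 4
f 9 1 11
f 9 11 10
f 10 11 12
f 10 12 4
f 11 1 13
f 11 13 12
f 12 13 14
f 12 14 4
f 13 1 15
f 13 15 14
f 14 15 16
f 14 16 4
f 15 1 17
f 15 17 16
f 16 17 18
f 16 18 4
f 17 1 19
f 17 19 18
f 18 19 20
f 18 20 4
f 19 1 21
f 19 21 20
f 20 21 22
f 20 22 4
f 21 1 23
f 21 23 22
f 22 23 24
f 22 24 4
f 23 1 25
f 23 25 24
f 24 25 26
f 24 26 4
f 25 1 27
f 25 27 26
f 26 27 28
f 26 28 4
f 27 1 29
f 27 29 28
f 28 29 30
f 28 30 4
f 29 1 31
f 29 31 30
f 30 31 32
f 30 32 4
f 31 1 33
f 31 33 32
f 32 33 34
f 32 34 4
f 33 1 2
f 33 2 34
f 34 2 3
f 34 3 4
f 36 35 38
f 36 38 37
f 38 35 39
f 38 39 37
f 39 35 40
f 39 40 37
f 40 35 41
f 40 41 37
f 41 35 42
f 41 42 37
f 42 35 43
f 42 43 37
f 43 35 44
f 43 44 37
f 44 35 45
f 44 45 37
f 45 35 46
f 45 46 37
f 46 35 47
f 46 47 37
f 47 35 48
f 47 48 37
f 48 35 49
f 48 49 37
f 49 35 50
f 49 50 37
f 50 35 51
f 50 51 37
f 51 35 52
f 51 52 37
f 52 35 36
f 52 36 37
f 54 56 53
f 57 54 53
f 53 56 55
f 55 57 53
f 54 60 56
f 58 54 57
f 58 60 54
f 56 60 55
f 59 57 55
f 55 60 59
f 59 58 57
f 60 58 59



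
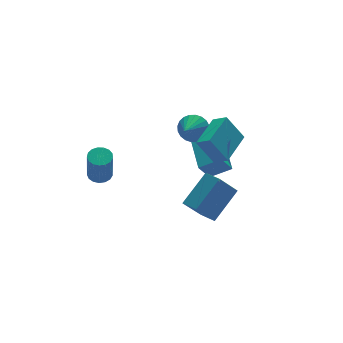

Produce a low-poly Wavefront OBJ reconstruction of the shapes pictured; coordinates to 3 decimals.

v -3.679 3.127 -0.547
v -3.147 3.285 -0.415
v -3.39 2.732 1.238
v -3.921 2.573 1.107
v -3.296 3.507 -0.363
v -3.539 2.954 1.29
v -3.533 3.642 -0.353
v -3.776 3.089 1.301
v -3.803 3.659 -0.387
v -4.046 3.106 1.267
v -4.044 3.554 -0.457
v -4.287 3.001 1.196
v -4.202 3.351 -0.548
v -4.445 2.798 1.105
v -4.24 3.097 -0.639
v -4.483 2.544 1.014
v -4.149 2.849 -0.709
v -4.392 2.296 0.945
v -3.951 2.665 -0.741
v -4.194 2.112 0.912
v -3.69 2.587 -0.729
v -3.933 2.033 0.924
v -3.426 2.632 -0.675
v -3.669 2.079 0.978
v -3.22 2.79 -0.592
v -3.463 2.237 1.061
v -3.12 3.026 -0.498
v -3.363 2.473 1.155
v -1.573 -1.811 -0.324
v -0.165 -1.339 0.83
v -1.773 -0.96 -0.427
v -0.366 -0.489 0.726
v -0.614 -1.731 -1.526
v 0.793 -1.26 -0.373
v -0.815 -0.881 -1.63
v 0.593 -0.409 -0.476
v 1.546 3.954 0.13
v 2.088 3.717 0.639
v 0.654 3.206 0.73
v 1.977 3.962 0.78
v 1.8 4.207 0.822
v 1.585 4.413 0.759
v 1.364 4.549 0.6
v 1.171 4.594 0.37
v 1.035 4.542 0.103
v 0.976 4.401 -0.16
v 1.005 4.191 -0.379
v 1.116 3.945 -0.521
v 1.292 3.701 -0.563
v 1.507 3.495 -0.5
v 1.728 3.359 -0.341
v 1.921 3.313 -0.11
v 2.058 3.365 0.157
v 2.116 3.507 0.42
v 1.728 1.73 -0.642
v 2.273 3.351 -0.113
v 0.827 2.218 -1.208
v 1.373 3.838 -0.679
v 2.367 1.822 -1.581
v 2.913 3.442 -1.052
v 1.467 2.309 -2.147
v 2.012 3.93 -1.618
v 0.772 0.741 0.176
v 1.116 0.136 0.59
v 0.126 1.229 1.426
v 0.47 0.624 1.84
v 2.25 1.816 0.52
v 2.594 1.211 0.934
v 1.604 2.304 1.77
v 1.948 1.699 2.184
f 2 1 5
f 2 5 3
f 3 5 6
f 3 6 4
f 5 1 7
f 5 7 6
f 6 7 8
f 6 8 4
f 7 1 9
f 7 9 8
f 8 9 10
f 8 10 4
f 9 1 11
f 9 11 10
f 10 11 12
f 10 12 4
f 11 1 13
f 11 13 12
f 12 13 14
f 12 14 4
f 13 1 15
f 13 15 14
f 14 15 16
f 14 16 4
f 15 1 17
f 15 17 16
f 16 17 18
f 16 18 4
f 17 1 19
f 17 19 18
f 18 19 20
f 18 20 4
f 19 1 21
f 19 21 20
f 20 21 22
f 20 22 4
f 21 1 23
f 21 23 22
f 22 23 24
f 22 24 4
f 23 1 25
f 23 25 24
f 24 25 26
f 24 26 4
f 25 1 27
f 25 27 26
f 26 27 28
f 26 28 4
f 27 1 2
f 27 2 28
f 28 2 3
f 28 3 4
f 30 32 29
f 33 30 29
f 29 32 31
f 31 33 29
f 30 36 32
f 34 30 33
f 34 36 30
f 32 36 31
f 35 33 31
f 31 36 35
f 35 34 33
f 36 34 35
f 38 37 40
f 38 40 39
f 40 37 41
f 40 41 39
f 41 37 42
f 41 42 39
f 42 37 43
f 42 43 39
f 43 37 44
f 43 44 39
f 44 37 45
f 44 45 39
f 45 37 46
f 45 46 39
f 46 37 47
f 46 47 39
f 47 37 48
f 47 48 39
f 48 37 49
f 48 49 39
f 49 37 50
f 49 50 39
f 50 37 51
f 50 51 39
f 51 37 52
f 51 52 39
f 52 37 53
f 52 53 39
f 53 37 54
f 53 54 39
f 54 37 38
f 54 38 39
f 56 58 55
f 59 56 55
f 55 58 57
f 57 59 55
f 56 62 58
f 60 56 59
f 60 62 56
f 58 62 57
f 61 59 57
f 57 62 61
f 61 60 59
f 62 60 61
f 64 66 63
f 67 64 63
f 63 66 65
f 65 67 63
f 64 70 66
f 68 64 67
f 68 70 64
f 66 70 65
f 69 67 65
f 65 70 69
f 69 68 67
f 70 68 69



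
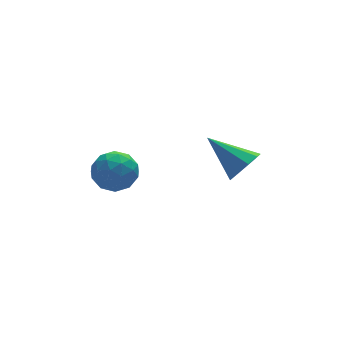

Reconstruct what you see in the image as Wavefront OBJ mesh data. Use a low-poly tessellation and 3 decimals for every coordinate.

v 2.448 1.314 2.895
v 3.098 1.455 3.339
v 1.512 2.566 3.865
v 3.092 1.787 2.905
v 2.785 1.898 2.466
v 2.32 1.735 2.227
v 1.915 1.375 2.301
v 1.759 0.986 2.653
v 1.925 0.751 3.118
v 2.336 0.778 3.479
v 2.799 1.056 3.566
v -2.173 2.921 3.75
v -1.427 3.202 3.302
v -2.493 1.998 2.638
v -1.747 2.279 2.19
v -1.661 1.783 2.953
v -1.464 2.353 3.641
v -2.456 2.847 2.299
v -2.259 3.417 2.987
v -1.602 3.157 2.405
v -1.111 2.499 2.81
v -2.809 2.701 3.13
v -2.318 2.043 3.535
v -1.772 3.142 3.624
v -2.148 2.058 2.316
v -2.098 1.766 2.765
v -1.659 1.931 2.502
v -1.794 2.644 3.823
v -1.355 2.809 3.559
v -1.493 1.975 3.355
v -2.565 2.391 2.381
v -2.126 2.556 2.117
v -2.261 3.269 3.438
v -1.822 3.434 3.175
v -2.427 3.225 2.585
v -1.436 3.281 2.833
v -1.624 2.739 2.179
v -2.041 3.072 2.244
v -1.925 3.407 2.648
v -1.148 2.895 3.071
v -1.336 2.352 2.417
v -1.285 2.061 2.866
v -1.169 2.396 3.27
v -1.25 2.868 2.544
v -2.584 2.848 3.523
v -2.772 2.305 2.869
v -2.751 2.804 2.67
v -2.635 3.139 3.074
v -2.296 2.461 3.761
v -2.484 1.919 3.107
v -1.995 1.793 3.292
v -1.879 2.128 3.696
v -2.67 2.332 3.396
f 2 1 4
f 2 4 3
f 4 1 5
f 4 5 3
f 5 1 6
f 5 6 3
f 6 1 7
f 6 7 3
f 7 1 8
f 7 8 3
f 8 1 9
f 8 9 3
f 9 1 10
f 9 10 3
f 10 1 11
f 10 11 3
f 11 1 2
f 11 2 3
f 12 49 28
f 49 23 52
f 28 52 17
f 49 52 28
f 12 28 24
f 28 17 29
f 24 29 13
f 28 29 24
f 12 24 33
f 24 13 34
f 33 34 19
f 24 34 33
f 12 33 45
f 33 19 48
f 45 48 22
f 33 48 45
f 12 45 49
f 45 22 53
f 49 53 23
f 45 53 49
f 13 29 40
f 29 17 43
f 40 43 21
f 29 43 40
f 17 52 30
f 52 23 51
f 30 51 16
f 52 51 30
f 23 53 50
f 53 22 46
f 50 46 14
f 53 46 50
f 22 48 47
f 48 19 35
f 47 35 18
f 48 35 47
f 19 34 39
f 34 13 36
f 39 36 20
f 34 36 39
f 15 41 27
f 41 21 42
f 27 42 16
f 41 42 27
f 15 27 25
f 27 16 26
f 25 26 14
f 27 26 25
f 15 25 32
f 25 14 31
f 32 31 18
f 25 31 32
f 15 32 37
f 32 18 38
f 37 38 20
f 32 38 37
f 15 37 41
f 37 20 44
f 41 44 21
f 37 44 41
f 16 42 30
f 42 21 43
f 30 43 17
f 42 43 30
f 14 26 50
f 26 16 51
f 50 51 23
f 26 51 50
f 18 31 47
f 31 14 46
f 47 46 22
f 31 46 47
f 20 38 39
f 38 18 35
f 39 35 19
f 38 35 39
f 21 44 40
f 44 20 36
f 40 36 13
f 44 36 40



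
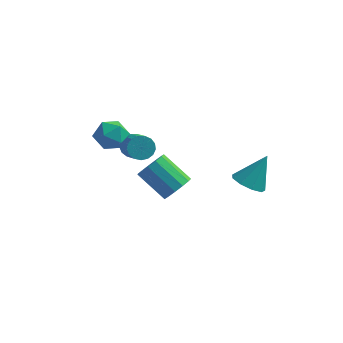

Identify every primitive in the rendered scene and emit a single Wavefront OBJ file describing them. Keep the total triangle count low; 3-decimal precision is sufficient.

v -3.258 2.042 -1.349
v -2.633 2.51 -1.229
v -1.837 1.185 -0.212
v -2.462 0.718 -0.331
v -2.863 2.592 -0.941
v -2.068 1.268 0.076
v -3.185 2.549 -0.747
v -2.389 1.224 0.271
v -3.523 2.389 -0.69
v -2.727 1.064 0.327
v -3.8 2.15 -0.784
v -3.004 0.825 0.233
v -3.953 1.886 -1.008
v -3.157 0.562 0.009
v -3.947 1.658 -1.309
v -3.151 0.334 -0.292
v -3.783 1.518 -1.62
v -2.987 0.194 -0.603
v -3.499 1.498 -1.868
v -2.703 0.174 -0.851
v -3.159 1.603 -1.998
v -2.363 0.278 -0.981
v -2.842 1.808 -1.978
v -2.046 0.484 -0.961
v -2.621 2.067 -1.815
v -1.825 0.743 -0.798
v -2.545 2.32 -1.544
v -1.749 0.996 -0.527
v 3.303 1.125 -2.455
v 3.862 1.747 -3.039
v 4.117 2.015 -0.725
v 3.245 2.041 -2.9
v 2.654 1.906 -2.553
v 2.368 1.405 -2.16
v 2.519 0.773 -1.906
v 3.036 0.306 -1.908
v 3.679 0.221 -2.167
v 4.145 0.559 -2.561
v 4.218 1.162 -2.905
v -4.544 -1.335 1.842
v -4.133 -0.851 2.667
v -3.107 -1.109 0.993
v -2.696 -0.625 1.818
v -2.889 -1.647 1.857
v -3.777 -1.787 2.382
v -3.463 -0.173 1.278
v -4.351 -0.313 1.803
v -3.465 -0.133 2.319
v -3.11 -1.044 2.676
v -4.13 -0.916 0.984
v -3.775 -1.827 1.341
v 0.558 -3.444 0.29
v 1.125 -3.418 1.013
v -0.43 -2.87 2.214
v -0.998 -2.896 1.49
v 1.132 -2.943 0.805
v -0.424 -2.395 2.006
v 0.956 -2.627 0.433
v -0.599 -2.08 1.634
v 0.654 -2.571 0.016
v -0.902 -2.023 1.217
v 0.321 -2.791 -0.314
v -1.234 -2.244 0.886
v 0.064 -3.219 -0.453
v -1.492 -2.672 0.748
v -0.037 -3.718 -0.356
v -1.593 -3.171 0.845
v 0.051 -4.13 -0.054
v -1.505 -3.583 1.147
v 0.3 -4.324 0.357
v -1.256 -3.777 1.558
v 0.631 -4.239 0.747
v -0.925 -3.691 1.948
v 0.939 -3.901 0.991
v -0.617 -3.353 2.192
f 2 1 5
f 2 5 3
f 3 5 6
f 3 6 4
f 5 1 7
f 5 7 6
f 6 7 8
f 6 8 4
f 7 1 9
f 7 9 8
f 8 9 10
f 8 10 4
f 9 1 11
f 9 11 10
f 10 11 12
f 10 12 4
f 11 1 13
f 11 13 12
f 12 13 14
f 12 14 4
f 13 1 15
f 13 15 14
f 14 15 16
f 14 16 4
f 15 1 17
f 15 17 16
f 16 17 18
f 16 18 4
f 17 1 19
f 17 19 18
f 18 19 20
f 18 20 4
f 19 1 21
f 19 21 20
f 20 21 22
f 20 22 4
f 21 1 23
f 21 23 22
f 22 23 24
f 22 24 4
f 23 1 25
f 23 25 24
f 24 25 26
f 24 26 4
f 25 1 27
f 25 27 26
f 26 27 28
f 26 28 4
f 27 1 2
f 27 2 28
f 28 2 3
f 28 3 4
f 30 29 32
f 30 32 31
f 32 29 33
f 32 33 31
f 33 29 34
f 33 34 31
f 34 29 35
f 34 35 31
f 35 29 36
f 35 36 31
f 36 29 37
f 36 37 31
f 37 29 38
f 37 38 31
f 38 29 39
f 38 39 31
f 39 29 30
f 39 30 31
f 40 51 45
f 40 45 41
f 40 41 47
f 40 47 50
f 40 50 51
f 41 45 49
f 45 51 44
f 51 50 42
f 50 47 46
f 47 41 48
f 43 49 44
f 43 44 42
f 43 42 46
f 43 46 48
f 43 48 49
f 44 49 45
f 42 44 51
f 46 42 50
f 48 46 47
f 49 48 41
f 53 52 56
f 53 56 54
f 54 56 57
f 54 57 55
f 56 52 58
f 56 58 57
f 57 58 59
f 57 59 55
f 58 52 60
f 58 60 59
f 59 60 61
f 59 61 55
f 60 52 62
f 60 62 61
f 61 62 63
f 61 63 55
f 62 52 64
f 62 64 63
f 63 64 65
f 63 65 55
f 64 52 66
f 64 66 65
f 65 66 67
f 65 67 55
f 66 52 68
f 66 68 67
f 67 68 69
f 67 69 55
f 68 52 70
f 68 70 69
f 69 70 71
f 69 71 55
f 70 52 72
f 70 72 71
f 71 72 73
f 71 73 55
f 72 52 74
f 72 74 73
f 73 74 75
f 73 75 55
f 74 52 53
f 74 53 75
f 75 53 54
f 75 54 55



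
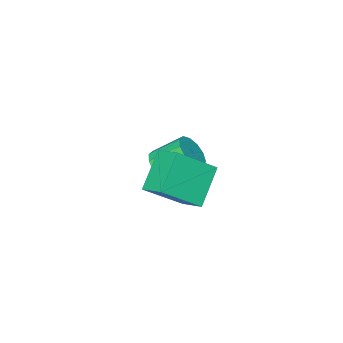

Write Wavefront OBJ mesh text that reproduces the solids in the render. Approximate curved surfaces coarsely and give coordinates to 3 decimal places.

v -2.402 -1.435 -0.752
v -1.745 -1.176 -0.419
v -2.522 -0.366 0.484
v -3.178 -0.625 0.152
v -1.836 -0.897 -0.747
v -2.613 -0.088 0.156
v -2.107 -0.79 -1.076
v -2.884 0.02 -0.173
v -2.471 -0.887 -1.302
v -3.248 -0.077 -0.399
v -2.813 -1.158 -1.354
v -3.59 -0.349 -0.451
v -3.025 -1.517 -1.214
v -3.801 -0.708 -0.311
v -3.038 -1.85 -0.927
v -3.815 -1.04 -0.024
v -2.85 -2.051 -0.585
v -3.626 -1.242 0.318
v -2.519 -2.056 -0.295
v -3.296 -1.247 0.608
v -2.151 -1.864 -0.151
v -2.928 -1.055 0.752
v -1.863 -1.536 -0.197
v -2.639 -0.727 0.706
v -0.619 2.345 2.652
v 0.666 1.747 3.794
v -0.588 3.306 3.121
v 0.697 2.708 4.263
v 0.563 2.832 1.577
v 1.848 2.234 2.719
v 0.594 3.793 2.046
v 1.879 3.195 3.188
f 2 1 5
f 2 5 3
f 3 5 6
f 3 6 4
f 5 1 7
f 5 7 6
f 6 7 8
f 6 8 4
f 7 1 9
f 7 9 8
f 8 9 10
f 8 10 4
f 9 1 11
f 9 11 10
f 10 11 12
f 10 12 4
f 11 1 13
f 11 13 12
f 12 13 14
f 12 14 4
f 13 1 15
f 13 15 14
f 14 15 16
f 14 16 4
f 15 1 17
f 15 17 16
f 16 17 18
f 16 18 4
f 17 1 19
f 17 19 18
f 18 19 20
f 18 20 4
f 19 1 21
f 19 21 20
f 20 21 22
f 20 22 4
f 21 1 23
f 21 23 22
f 22 23 24
f 22 24 4
f 23 1 2
f 23 2 24
f 24 2 3
f 24 3 4
f 26 28 25
f 29 26 25
f 25 28 27
f 27 29 25
f 26 32 28
f 30 26 29
f 30 32 26
f 28 32 27
f 31 29 27
f 27 32 31
f 31 30 29
f 32 30 31



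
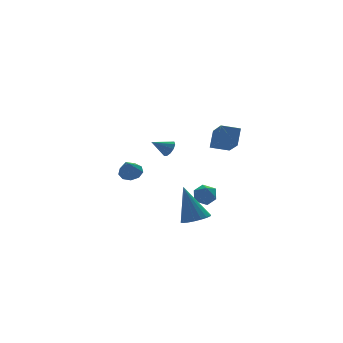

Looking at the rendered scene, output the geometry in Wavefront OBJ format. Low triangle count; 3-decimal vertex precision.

v 2.006 2.149 -2.55
v 2.333 1.921 -1.956
v 2.187 1.119 -3.044
v 2.514 0.891 -2.45
v 1.809 1.014 -2.446
v 1.697 1.651 -2.141
v 2.823 1.389 -2.859
v 2.711 2.026 -2.554
v 2.837 1.452 -2.147
v 2.211 1.22 -1.892
v 2.309 1.82 -3.108
v 1.683 1.588 -2.853
v 0.117 -1.729 -2.465
v 0.676 -2.187 -2.199
v -0.197 -0.991 -0.535
v 0.845 -1.9 -2.281
v 0.87 -1.58 -2.4
v 0.745 -1.289 -2.531
v 0.496 -1.085 -2.65
v 0.173 -1.009 -2.731
v -0.162 -1.075 -2.761
v -0.442 -1.271 -2.731
v -0.611 -1.558 -2.649
v -0.635 -1.879 -2.53
v -0.511 -2.17 -2.399
v -0.262 -2.373 -2.28
v 0.062 -2.449 -2.198
v 0.397 -2.383 -2.169
v -2.959 -0.944 0.975
v -2.488 -1.329 1.008
v -3.441 -1.456 1.885
v -2.411 -0.991 1.239
v -2.591 -0.63 1.347
v -2.943 -0.416 1.281
v -3.302 -0.449 1.072
v -3.501 -0.713 0.818
v -3.446 -1.085 0.637
v -3.163 -1.391 0.615
v -2.785 -1.487 0.761
v 1.022 3.097 0.38
v 1.295 3.398 0.72
v 0.118 3.283 0.94
v 1.186 3.591 0.479
v 1.014 3.595 0.2
v 0.845 3.409 -0.01
v 0.744 3.104 -0.071
v 0.749 2.796 0.04
v 0.859 2.603 0.281
v 1.031 2.598 0.56
v 1.199 2.784 0.77
v 1.3 3.09 0.831
v -0.011 -4.184 3.541
v 0.386 -3.746 4.409
v 0.347 -2.708 2.632
v 0.743 -2.27 3.5
v 0.857 -4.53 3.32
v 1.253 -4.092 4.188
v 1.214 -3.054 2.411
v 1.611 -2.616 3.279
f 1 12 6
f 1 6 2
f 1 2 8
f 1 8 11
f 1 11 12
f 2 6 10
f 6 12 5
f 12 11 3
f 11 8 7
f 8 2 9
f 4 10 5
f 4 5 3
f 4 3 7
f 4 7 9
f 4 9 10
f 5 10 6
f 3 5 12
f 7 3 11
f 9 7 8
f 10 9 2
f 14 13 16
f 14 16 15
f 16 13 17
f 16 17 15
f 17 13 18
f 17 18 15
f 18 13 19
f 18 19 15
f 19 13 20
f 19 20 15
f 20 13 21
f 20 21 15
f 21 13 22
f 21 22 15
f 22 13 23
f 22 23 15
f 23 13 24
f 23 24 15
f 24 13 25
f 24 25 15
f 25 13 26
f 25 26 15
f 26 13 27
f 26 27 15
f 27 13 28
f 27 28 15
f 28 13 14
f 28 14 15
f 30 29 32
f 30 32 31
f 32 29 33
f 32 33 31
f 33 29 34
f 33 34 31
f 34 29 35
f 34 35 31
f 35 29 36
f 35 36 31
f 36 29 37
f 36 37 31
f 37 29 38
f 37 38 31
f 38 29 39
f 38 39 31
f 39 29 30
f 39 30 31
f 41 40 43
f 41 43 42
f 43 40 44
f 43 44 42
f 44 40 45
f 44 45 42
f 45 40 46
f 45 46 42
f 46 40 47
f 46 47 42
f 47 40 48
f 47 48 42
f 48 40 49
f 48 49 42
f 49 40 50
f 49 50 42
f 50 40 51
f 50 51 42
f 51 40 41
f 51 41 42
f 53 55 52
f 56 53 52
f 52 55 54
f 54 56 52
f 53 59 55
f 57 53 56
f 57 59 53
f 55 59 54
f 58 56 54
f 54 59 58
f 58 57 56
f 59 57 58



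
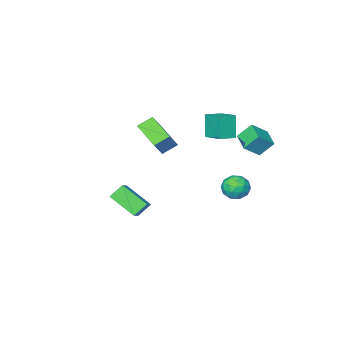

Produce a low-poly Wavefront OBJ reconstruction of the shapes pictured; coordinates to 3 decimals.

v 4.153 -1.567 -0.002
v 3.386 -1.386 0.765
v 3.588 0.075 -0.954
v 2.822 0.256 -0.186
v 4.758 -1.076 0.486
v 3.992 -0.895 1.254
v 4.194 0.566 -0.465
v 3.427 0.747 0.302
v -4.377 0.336 2.599
v -5.071 0.823 3.545
v -3.927 1.582 2.289
v -4.621 2.068 3.235
v -3.339 0.172 3.445
v -4.033 0.658 4.391
v -2.889 1.417 3.135
v -3.583 1.904 4.081
v -4.242 -2.546 1.91
v -4.608 -3.078 3.483
v -4.225 -1.107 2.401
v -4.59 -1.64 3.974
v -3.09 -2.64 2.146
v -3.455 -3.173 3.719
v -3.072 -1.202 2.637
v -3.438 -1.734 4.21
v -0.214 -2.993 1.459
v -0.398 -5.05 2.126
v -1.144 -2.721 2.042
v -1.328 -4.778 2.709
v 0.568 -2.702 2.571
v 0.384 -4.759 3.238
v -0.362 -2.43 3.154
v -0.546 -4.487 3.821
v -4.218 0.287 -0.971
v -3.662 0.467 -1.715
v -3.738 -1.167 -0.965
v -3.182 -0.987 -1.709
v -2.98 -0.608 -0.865
v -3.278 0.29 -0.869
v -4.122 -0.99 -1.811
v -4.42 -0.092 -1.815
v -3.603 -0.322 -2.234
v -2.897 -0.086 -1.65
v -4.503 -0.614 -1.03
v -3.797 -0.378 -0.446
v -3.983 0.504 -1.344
v -3.417 -1.204 -1.336
v -3.299 -0.982 -0.84
v -2.972 -0.876 -1.278
v -3.756 0.4 -0.846
v -3.43 0.507 -1.284
v -3.029 -0.125 -0.784
v -3.97 -1.207 -1.396
v -3.644 -1.1 -1.834
v -4.428 0.176 -1.402
v -4.101 0.282 -1.84
v -4.371 -0.575 -1.896
v -3.621 0.147 -2.086
v -3.338 -0.708 -2.082
v -3.891 -0.71 -2.142
v -4.066 -0.182 -2.145
v -3.206 0.286 -1.743
v -2.923 -0.569 -1.739
v -2.805 -0.346 -1.243
v -2.98 0.182 -1.245
v -3.171 -0.178 -2.048
v -4.477 -0.131 -0.941
v -4.194 -0.986 -0.937
v -4.42 -0.882 -1.435
v -4.595 -0.354 -1.437
v -4.062 0.008 -0.598
v -3.779 -0.847 -0.594
v -3.334 -0.518 -0.535
v -3.509 0.01 -0.538
v -4.229 -0.522 -0.632
f 2 4 1
f 5 2 1
f 1 4 3
f 3 5 1
f 2 8 4
f 6 2 5
f 6 8 2
f 4 8 3
f 7 5 3
f 3 8 7
f 7 6 5
f 8 6 7
f 10 12 9
f 13 10 9
f 9 12 11
f 11 13 9
f 10 16 12
f 14 10 13
f 14 16 10
f 12 16 11
f 15 13 11
f 11 16 15
f 15 14 13
f 16 14 15
f 18 20 17
f 21 18 17
f 17 20 19
f 19 21 17
f 18 24 20
f 22 18 21
f 22 24 18
f 20 24 19
f 23 21 19
f 19 24 23
f 23 22 21
f 24 22 23
f 26 28 25
f 29 26 25
f 25 28 27
f 27 29 25
f 26 32 28
f 30 26 29
f 30 32 26
f 28 32 27
f 31 29 27
f 27 32 31
f 31 30 29
f 32 30 31
f 33 70 49
f 70 44 73
f 49 73 38
f 70 73 49
f 33 49 45
f 49 38 50
f 45 50 34
f 49 50 45
f 33 45 54
f 45 34 55
f 54 55 40
f 45 55 54
f 33 54 66
f 54 40 69
f 66 69 43
f 54 69 66
f 33 66 70
f 66 43 74
f 70 74 44
f 66 74 70
f 34 50 61
f 50 38 64
f 61 64 42
f 50 64 61
f 38 73 51
f 73 44 72
f 51 72 37
f 73 72 51
f 44 74 71
f 74 43 67
f 71 67 35
f 74 67 71
f 43 69 68
f 69 40 56
f 68 56 39
f 69 56 68
f 40 55 60
f 55 34 57
f 60 57 41
f 55 57 60
f 36 62 48
f 62 42 63
f 48 63 37
f 62 63 48
f 36 48 46
f 48 37 47
f 46 47 35
f 48 47 46
f 36 46 53
f 46 35 52
f 53 52 39
f 46 52 53
f 36 53 58
f 53 39 59
f 58 59 41
f 53 59 58
f 36 58 62
f 58 41 65
f 62 65 42
f 58 65 62
f 37 63 51
f 63 42 64
f 51 64 38
f 63 64 51
f 35 47 71
f 47 37 72
f 71 72 44
f 47 72 71
f 39 52 68
f 52 35 67
f 68 67 43
f 52 67 68
f 41 59 60
f 59 39 56
f 60 56 40
f 59 56 60
f 42 65 61
f 65 41 57
f 61 57 34
f 65 57 61



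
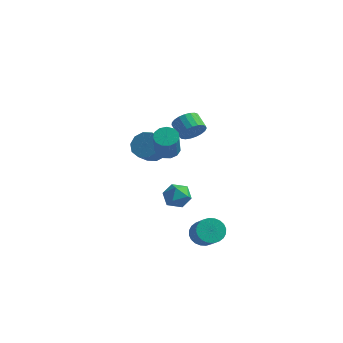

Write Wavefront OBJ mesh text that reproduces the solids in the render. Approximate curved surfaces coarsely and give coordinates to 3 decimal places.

v 0.793 2.441 2.248
v 1.353 2.619 2.929
v 0.508 3.197 3.474
v -0.053 3.019 2.792
v 1.409 2.912 2.704
v 0.563 3.49 3.249
v 1.358 3.124 2.4
v 0.513 3.703 2.944
v 1.21 3.218 2.07
v 0.364 3.797 2.614
v 0.989 3.178 1.77
v 0.144 3.756 2.314
v 0.734 3.01 1.553
v -0.111 3.588 2.097
v 0.49 2.744 1.456
v -0.355 3.322 2.001
v 0.298 2.425 1.496
v -0.548 3.003 2.041
v 0.191 2.109 1.666
v -0.654 2.687 2.211
v 0.189 1.851 1.937
v -0.657 2.429 2.481
v 0.291 1.694 2.261
v -0.555 2.272 2.806
v 0.479 1.667 2.583
v -0.366 2.245 3.128
v 0.722 1.773 2.847
v -0.123 2.351 3.392
v 0.977 1.995 3.008
v 0.132 2.573 3.552
v 1.2 2.294 3.037
v 0.355 2.872 3.581
v 3.244 -0.858 -4.089
v 3.995 -0.434 -4.38
v 4.967 -1.379 -3.241
v 4.216 -1.802 -2.951
v 3.893 -0.221 -4.115
v 4.865 -1.165 -2.977
v 3.692 -0.104 -3.847
v 4.665 -1.049 -2.708
v 3.423 -0.102 -3.615
v 4.395 -1.046 -2.477
v 3.127 -0.215 -3.456
v 4.099 -1.16 -2.317
v 2.848 -0.426 -3.393
v 3.82 -1.37 -2.254
v 2.63 -0.702 -3.436
v 3.602 -1.647 -2.298
v 2.505 -1.003 -3.578
v 3.477 -1.947 -2.44
v 2.493 -1.281 -3.799
v 3.465 -2.226 -2.66
v 2.595 -1.495 -4.063
v 3.567 -2.439 -2.925
v 2.795 -1.611 -4.332
v 3.768 -2.556 -3.193
v 3.065 -1.614 -4.563
v 4.037 -2.558 -3.425
v 3.361 -1.5 -4.723
v 4.333 -2.445 -3.584
v 3.64 -1.29 -4.786
v 4.612 -2.234 -3.647
v 3.858 -1.013 -4.742
v 4.83 -1.958 -3.604
v 3.983 -0.713 -4.6
v 4.955 -1.657 -3.462
v -0.468 1.384 -3.122
v 0.215 2.074 -2.94
v 0.565 0.246 -2.68
v 1.248 0.936 -2.498
v 0.45 0.866 -1.919
v -0.188 1.569 -2.192
v 0.968 0.751 -3.428
v 0.33 1.454 -3.701
v 1.103 1.683 -3.129
v 0.783 1.755 -2.197
v -0.003 0.565 -3.423
v -0.323 0.637 -2.491
v 1.21 -1.565 3.024
v 1.659 -2.022 2.616
v 2.16 -3.112 4.388
v 1.71 -2.655 4.796
v 1.905 -1.696 2.747
v 2.406 -2.786 4.519
v 1.93 -1.329 2.966
v 2.43 -2.419 4.738
v 1.726 -1.037 3.203
v 2.227 -2.127 4.975
v 1.358 -0.912 3.384
v 1.859 -2.002 5.156
v 0.943 -0.995 3.45
v 1.444 -2.085 5.222
v 0.613 -1.258 3.381
v 1.114 -2.349 5.153
v 0.472 -1.619 3.199
v 0.973 -2.71 4.971
v 0.565 -1.963 2.961
v 1.066 -3.053 4.733
v 0.863 -2.18 2.743
v 1.364 -3.271 4.515
v 1.271 -2.202 2.614
v 1.772 -3.292 4.386
v -2.512 3.581 -0.736
v -1.584 3.253 -1.039
v -1.66 2.27 -0.207
v -2.588 2.599 0.096
v -1.501 3.657 -0.555
v -1.577 2.674 0.277
v -1.804 4.032 -0.139
v -1.88 3.049 0.693
v -2.378 4.235 0.049
v -2.453 3.252 0.881
v -3.003 4.188 -0.064
v -3.078 3.205 0.768
v -3.44 3.91 -0.433
v -3.516 2.927 0.399
v -3.523 3.506 -0.917
v -3.599 2.523 -0.085
v -3.22 3.131 -1.333
v -3.296 2.148 -0.501
v -2.647 2.928 -1.521
v -2.722 1.945 -0.689
v -2.022 2.975 -1.408
v -2.097 1.992 -0.576
f 2 1 5
f 2 5 3
f 3 5 6
f 3 6 4
f 5 1 7
f 5 7 6
f 6 7 8
f 6 8 4
f 7 1 9
f 7 9 8
f 8 9 10
f 8 10 4
f 9 1 11
f 9 11 10
f 10 11 12
f 10 12 4
f 11 1 13
f 11 13 12
f 12 13 14
f 12 14 4
f 13 1 15
f 13 15 14
f 14 15 16
f 14 16 4
f 15 1 17
f 15 17 16
f 16 17 18
f 16 18 4
f 17 1 19
f 17 19 18
f 18 19 20
f 18 20 4
f 19 1 21
f 19 21 20
f 20 21 22
f 20 22 4
f 21 1 23
f 21 23 22
f 22 23 24
f 22 24 4
f 23 1 25
f 23 25 24
f 24 25 26
f 24 26 4
f 25 1 27
f 25 27 26
f 26 27 28
f 26 28 4
f 27 1 29
f 27 29 28
f 28 29 30
f 28 30 4
f 29 1 31
f 29 31 30
f 30 31 32
f 30 32 4
f 31 1 2
f 31 2 32
f 32 2 3
f 32 3 4
f 34 33 37
f 34 37 35
f 35 37 38
f 35 38 36
f 37 33 39
f 37 39 38
f 38 39 40
f 38 40 36
f 39 33 41
f 39 41 40
f 40 41 42
f 40 42 36
f 41 33 43
f 41 43 42
f 42 43 44
f 42 44 36
f 43 33 45
f 43 45 44
f 44 45 46
f 44 46 36
f 45 33 47
f 45 47 46
f 46 47 48
f 46 48 36
f 47 33 49
f 47 49 48
f 48 49 50
f 48 50 36
f 49 33 51
f 49 51 50
f 50 51 52
f 50 52 36
f 51 33 53
f 51 53 52
f 52 53 54
f 52 54 36
f 53 33 55
f 53 55 54
f 54 55 56
f 54 56 36
f 55 33 57
f 55 57 56
f 56 57 58
f 56 58 36
f 57 33 59
f 57 59 58
f 58 59 60
f 58 60 36
f 59 33 61
f 59 61 60
f 60 61 62
f 60 62 36
f 61 33 63
f 61 63 62
f 62 63 64
f 62 64 36
f 63 33 65
f 63 65 64
f 64 65 66
f 64 66 36
f 65 33 34
f 65 34 66
f 66 34 35
f 66 35 36
f 67 78 72
f 67 72 68
f 67 68 74
f 67 74 77
f 67 77 78
f 68 72 76
f 72 78 71
f 78 77 69
f 77 74 73
f 74 68 75
f 70 76 71
f 70 71 69
f 70 69 73
f 70 73 75
f 70 75 76
f 71 76 72
f 69 71 78
f 73 69 77
f 75 73 74
f 76 75 68
f 80 79 83
f 80 83 81
f 81 83 84
f 81 84 82
f 83 79 85
f 83 85 84
f 84 85 86
f 84 86 82
f 85 79 87
f 85 87 86
f 86 87 88
f 86 88 82
f 87 79 89
f 87 89 88
f 88 89 90
f 88 90 82
f 89 79 91
f 89 91 90
f 90 91 92
f 90 92 82
f 91 79 93
f 91 93 92
f 92 93 94
f 92 94 82
f 93 79 95
f 93 95 94
f 94 95 96
f 94 96 82
f 95 79 97
f 95 97 96
f 96 97 98
f 96 98 82
f 97 79 99
f 97 99 98
f 98 99 100
f 98 100 82
f 99 79 101
f 99 101 100
f 100 101 102
f 100 102 82
f 101 79 80
f 101 80 102
f 102 80 81
f 102 81 82
f 104 103 107
f 104 107 105
f 105 107 108
f 105 108 106
f 107 103 109
f 107 109 108
f 108 109 110
f 108 110 106
f 109 103 111
f 109 111 110
f 110 111 112
f 110 112 106
f 111 103 113
f 111 113 112
f 112 113 114
f 112 114 106
f 113 103 115
f 113 115 114
f 114 115 116
f 114 116 106
f 115 103 117
f 115 117 116
f 116 117 118
f 116 118 106
f 117 103 119
f 117 119 118
f 118 119 120
f 118 120 106
f 119 103 121
f 119 121 120
f 120 121 122
f 120 122 106
f 121 103 123
f 121 123 122
f 122 123 124
f 122 124 106
f 123 103 104
f 123 104 124
f 124 104 105
f 124 105 106

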